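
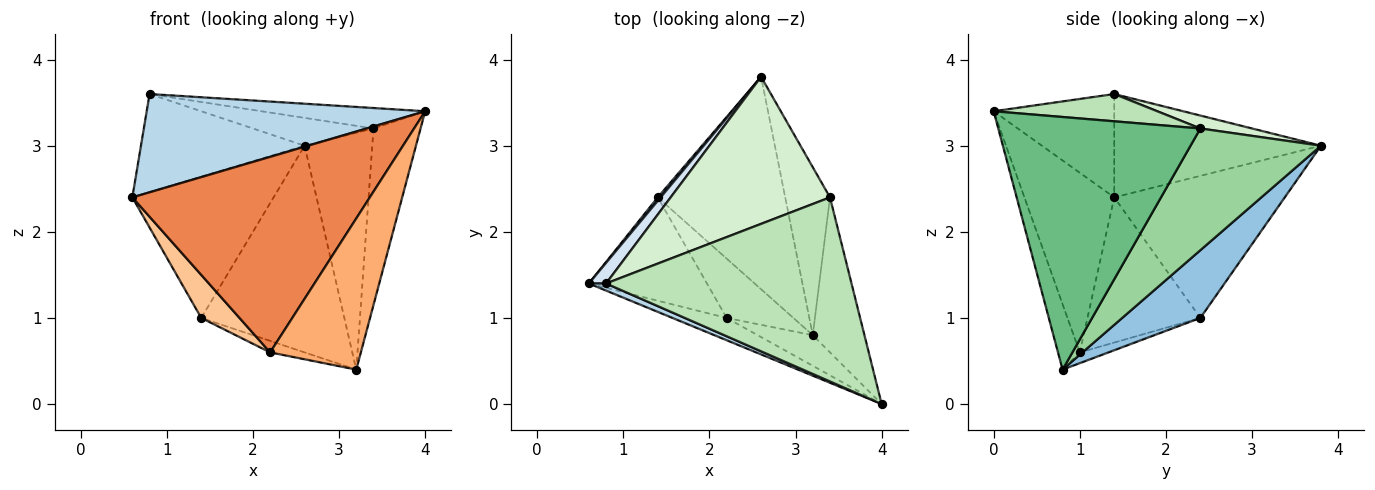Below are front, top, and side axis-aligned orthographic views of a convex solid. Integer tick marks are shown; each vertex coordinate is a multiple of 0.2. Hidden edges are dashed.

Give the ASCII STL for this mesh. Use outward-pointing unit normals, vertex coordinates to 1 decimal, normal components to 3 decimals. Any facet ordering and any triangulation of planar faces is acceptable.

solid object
 facet normal -0.770 0.638 0.016
  outer loop
   vertex 1.4 2.4 1.0
   vertex 0.6 1.4 2.4
   vertex 2.6 3.8 3.0
  endloop
 endfacet
 facet normal 0.356 0.652 -0.670
  outer loop
   vertex 1.4 2.4 1.0
   vertex 2.6 3.8 3.0
   vertex 3.2 0.8 0.4
  endloop
 endfacet
 facet normal -0.396 -0.916 0.066
  outer loop
   vertex 0.8 1.4 3.6
   vertex 0.6 1.4 2.4
   vertex 4.0 0.0 3.4
  endloop
 endfacet
 facet normal -0.777 0.615 0.130
  outer loop
   vertex 0.8 1.4 3.6
   vertex 2.6 3.8 3.0
   vertex 0.6 1.4 2.4
  endloop
 endfacet
 facet normal -0.352 -0.930 -0.106
  outer loop
   vertex 2.2 1.0 0.6
   vertex 4.0 0.0 3.4
   vertex 0.6 1.4 2.4
  endloop
 endfacet
 facet normal -0.229 -0.954 -0.193
  outer loop
   vertex 2.2 1.0 0.6
   vertex 3.2 0.8 0.4
   vertex 4.0 0.0 3.4
  endloop
 endfacet
 facet normal -0.750 -0.254 -0.610
  outer loop
   vertex 2.2 1.0 0.6
   vertex 0.6 1.4 2.4
   vertex 1.4 2.4 1.0
  endloop
 endfacet
 facet normal -0.156 0.188 -0.970
  outer loop
   vertex 2.2 1.0 0.6
   vertex 1.4 2.4 1.0
   vertex 3.2 0.8 0.4
  endloop
 endfacet
 facet normal 0.955 0.223 -0.195
  outer loop
   vertex 3.4 2.4 3.2
   vertex 4.0 0.0 3.4
   vertex 3.2 0.8 0.4
  endloop
 endfacet
 facet normal 0.844 0.438 -0.310
  outer loop
   vertex 3.4 2.4 3.2
   vertex 3.2 0.8 0.4
   vertex 2.6 3.8 3.0
  endloop
 endfacet
 facet normal 0.110 0.110 0.988
  outer loop
   vertex 3.4 2.4 3.2
   vertex 0.8 1.4 3.6
   vertex 4.0 0.0 3.4
  endloop
 endfacet
 facet normal 0.079 0.185 0.979
  outer loop
   vertex 3.4 2.4 3.2
   vertex 2.6 3.8 3.0
   vertex 0.8 1.4 3.6
  endloop
 endfacet
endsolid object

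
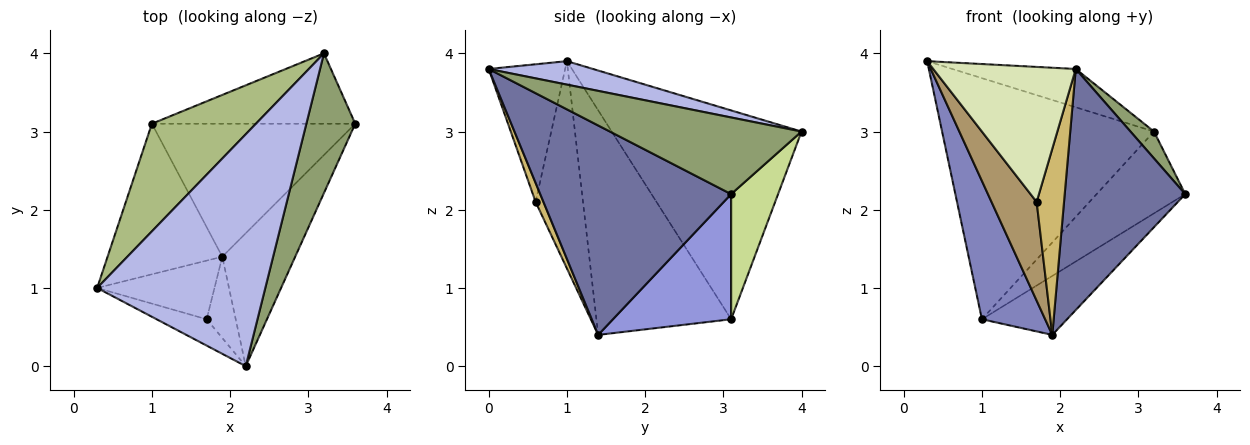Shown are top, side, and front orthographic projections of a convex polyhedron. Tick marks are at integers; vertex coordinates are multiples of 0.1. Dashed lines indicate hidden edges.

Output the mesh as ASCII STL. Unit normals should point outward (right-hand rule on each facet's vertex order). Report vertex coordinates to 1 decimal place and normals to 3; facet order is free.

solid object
 facet normal 0.811 -0.512 -0.282
  outer loop
   vertex 1.9 1.4 0.4
   vertex 3.6 3.1 2.2
   vertex 2.2 0.0 3.8
  endloop
 endfacet
 facet normal -0.822 -0.386 -0.420
  outer loop
   vertex 1.0 3.1 0.6
   vertex 1.9 1.4 0.4
   vertex 0.3 1.0 3.9
  endloop
 endfacet
 facet normal 0.490 0.353 -0.797
  outer loop
   vertex 1.0 3.1 0.6
   vertex 3.6 3.1 2.2
   vertex 1.9 1.4 0.4
  endloop
 endfacet
 facet normal 0.136 0.161 0.977
  outer loop
   vertex 3.2 4.0 3.0
   vertex 0.3 1.0 3.9
   vertex 2.2 0.0 3.8
  endloop
 endfacet
 facet normal 0.839 -0.103 0.535
  outer loop
   vertex 3.2 4.0 3.0
   vertex 2.2 0.0 3.8
   vertex 3.6 3.1 2.2
  endloop
 endfacet
 facet normal -0.633 0.707 0.315
  outer loop
   vertex 3.2 4.0 3.0
   vertex 1.0 3.1 0.6
   vertex 0.3 1.0 3.9
  endloop
 endfacet
 facet normal 0.372 0.704 -0.605
  outer loop
   vertex 3.2 4.0 3.0
   vertex 3.6 3.1 2.2
   vertex 1.0 3.1 0.6
  endloop
 endfacet
 facet normal -0.466 -0.868 -0.169
  outer loop
   vertex 1.7 0.6 2.1
   vertex 2.2 0.0 3.8
   vertex 0.3 1.0 3.9
  endloop
 endfacet
 facet normal -0.670 -0.638 -0.379
  outer loop
   vertex 1.7 0.6 2.1
   vertex 0.3 1.0 3.9
   vertex 1.9 1.4 0.4
  endloop
 endfacet
 facet normal 0.253 -0.886 -0.387
  outer loop
   vertex 1.7 0.6 2.1
   vertex 1.9 1.4 0.4
   vertex 2.2 0.0 3.8
  endloop
 endfacet
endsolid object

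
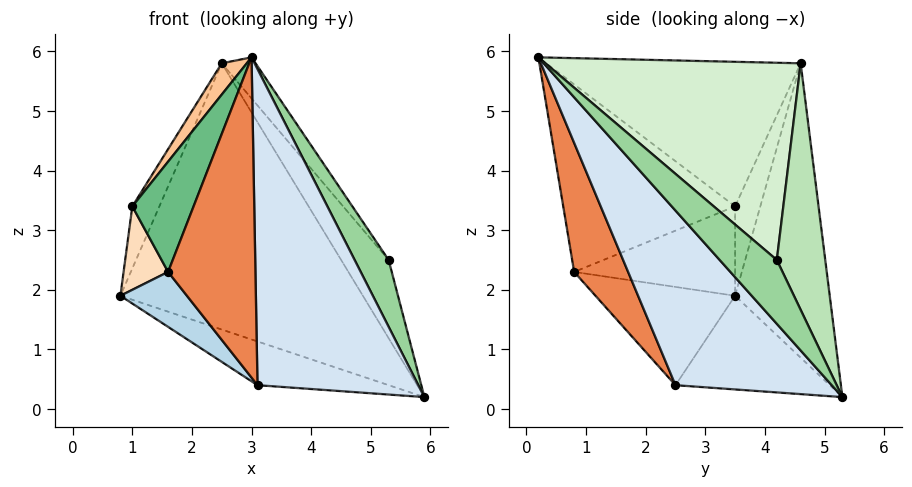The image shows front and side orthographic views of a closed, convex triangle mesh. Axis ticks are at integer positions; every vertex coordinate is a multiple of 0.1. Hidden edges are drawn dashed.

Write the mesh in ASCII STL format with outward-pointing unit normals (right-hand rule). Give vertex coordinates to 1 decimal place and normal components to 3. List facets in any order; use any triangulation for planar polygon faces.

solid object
 facet normal -0.362 0.927 -0.104
  outer loop
   vertex 2.5 4.6 5.8
   vertex 5.9 5.3 0.2
   vertex 0.8 3.5 1.9
  endloop
 endfacet
 facet normal -0.404 0.343 -0.848
  outer loop
   vertex 3.1 2.5 0.4
   vertex 0.8 3.5 1.9
   vertex 5.9 5.3 0.2
  endloop
 endfacet
 facet normal -0.608 -0.290 -0.739
  outer loop
   vertex 3.1 2.5 0.4
   vertex 1.6 0.8 2.3
   vertex 0.8 3.5 1.9
  endloop
 endfacet
 facet normal 0.670 -0.689 -0.276
  outer loop
   vertex 3.1 2.5 0.4
   vertex 5.9 5.3 0.2
   vertex 3.0 0.2 5.9
  endloop
 endfacet
 facet normal 0.497 -0.804 -0.327
  outer loop
   vertex 3.1 2.5 0.4
   vertex 3.0 0.2 5.9
   vertex 1.6 0.8 2.3
  endloop
 endfacet
 facet normal -0.679 0.728 0.091
  outer loop
   vertex 1.0 3.5 3.4
   vertex 2.5 4.6 5.8
   vertex 0.8 3.5 1.9
  endloop
 endfacet
 facet normal -0.828 -0.081 0.555
  outer loop
   vertex 1.0 3.5 3.4
   vertex 3.0 0.2 5.9
   vertex 2.5 4.6 5.8
  endloop
 endfacet
 facet normal -0.956 -0.264 0.127
  outer loop
   vertex 1.0 3.5 3.4
   vertex 0.8 3.5 1.9
   vertex 1.6 0.8 2.3
  endloop
 endfacet
 facet normal -0.900 -0.321 0.296
  outer loop
   vertex 1.0 3.5 3.4
   vertex 1.6 0.8 2.3
   vertex 3.0 0.2 5.9
  endloop
 endfacet
 facet normal 0.859 -0.511 -0.020
  outer loop
   vertex 5.3 4.2 2.5
   vertex 3.0 0.2 5.9
   vertex 5.9 5.3 0.2
  endloop
 endfacet
 facet normal 0.633 0.621 0.462
  outer loop
   vertex 5.3 4.2 2.5
   vertex 5.9 5.3 0.2
   vertex 2.5 4.6 5.8
  endloop
 endfacet
 facet normal 0.765 0.101 0.636
  outer loop
   vertex 5.3 4.2 2.5
   vertex 2.5 4.6 5.8
   vertex 3.0 0.2 5.9
  endloop
 endfacet
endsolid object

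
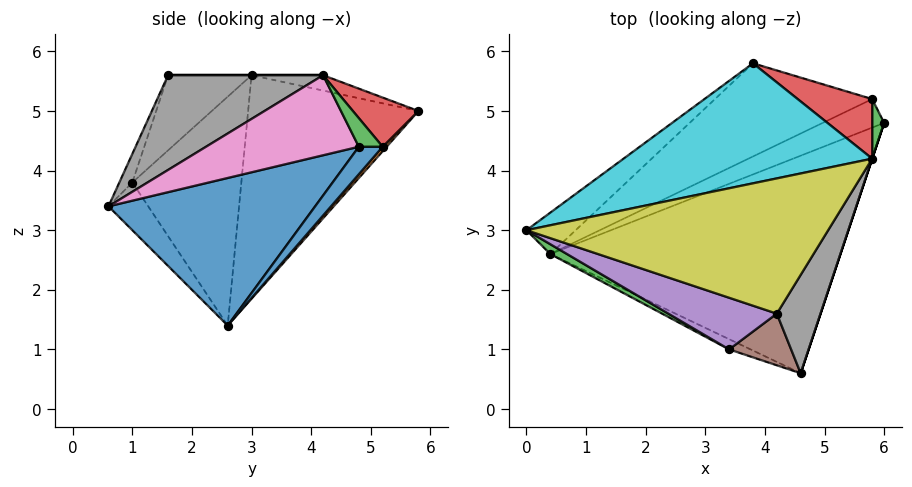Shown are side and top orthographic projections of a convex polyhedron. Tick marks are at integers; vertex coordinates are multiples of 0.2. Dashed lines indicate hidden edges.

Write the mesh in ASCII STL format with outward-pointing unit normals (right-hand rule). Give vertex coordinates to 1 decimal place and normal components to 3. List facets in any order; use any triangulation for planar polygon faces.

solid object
 facet normal 0.453 0.061 -0.890
  outer loop
   vertex 0.4 2.6 1.4
   vertex 6.0 4.8 4.4
   vertex 4.6 0.6 3.4
  endloop
 endfacet
 facet normal -0.601 0.788 -0.132
  outer loop
   vertex 3.8 5.8 5.0
   vertex 0.4 2.6 1.4
   vertex 0.0 3.0 5.6
  endloop
 endfacet
 facet normal -0.493 -0.870 0.036
  outer loop
   vertex 3.4 1.0 3.8
   vertex 0.0 3.0 5.6
   vertex 0.4 2.6 1.4
  endloop
 endfacet
 facet normal -0.360 -0.919 -0.162
  outer loop
   vertex 3.4 1.0 3.8
   vertex 0.4 2.6 1.4
   vertex 4.6 0.6 3.4
  endloop
 endfacet
 facet normal -0.288 -0.863 0.415
  outer loop
   vertex 3.4 1.0 3.8
   vertex 4.2 1.6 5.6
   vertex 0.0 3.0 5.6
  endloop
 endfacet
 facet normal -0.176 -0.908 0.381
  outer loop
   vertex 3.4 1.0 3.8
   vertex 4.6 0.6 3.4
   vertex 4.2 1.6 5.6
  endloop
 endfacet
 facet normal 0.949 -0.316 0.000
  outer loop
   vertex 5.8 4.2 5.6
   vertex 4.6 0.6 3.4
   vertex 6.0 4.8 4.4
  endloop
 endfacet
 facet normal 0.793 -0.488 0.366
  outer loop
   vertex 5.8 4.2 5.6
   vertex 4.2 1.6 5.6
   vertex 4.6 0.6 3.4
  endloop
 endfacet
 facet normal 0.000 0.000 1.000
  outer loop
   vertex 5.8 4.2 5.6
   vertex 0.0 3.0 5.6
   vertex 4.2 1.6 5.6
  endloop
 endfacet
 facet normal -0.059 0.285 0.957
  outer loop
   vertex 5.8 4.2 5.6
   vertex 3.8 5.8 5.0
   vertex 0.0 3.0 5.6
  endloop
 endfacet
 facet normal 0.400 0.200 -0.894
  outer loop
   vertex 5.8 5.2 4.4
   vertex 6.0 4.8 4.4
   vertex 0.4 2.6 1.4
  endloop
 endfacet
 facet normal 0.019 0.738 -0.674
  outer loop
   vertex 5.8 5.2 4.4
   vertex 0.4 2.6 1.4
   vertex 3.8 5.8 5.0
  endloop
 endfacet
 facet normal 0.838 0.419 0.349
  outer loop
   vertex 5.8 5.2 4.4
   vertex 5.8 4.2 5.6
   vertex 6.0 4.8 4.4
  endloop
 endfacet
 facet normal 0.389 0.708 0.590
  outer loop
   vertex 5.8 5.2 4.4
   vertex 3.8 5.8 5.0
   vertex 5.8 4.2 5.6
  endloop
 endfacet
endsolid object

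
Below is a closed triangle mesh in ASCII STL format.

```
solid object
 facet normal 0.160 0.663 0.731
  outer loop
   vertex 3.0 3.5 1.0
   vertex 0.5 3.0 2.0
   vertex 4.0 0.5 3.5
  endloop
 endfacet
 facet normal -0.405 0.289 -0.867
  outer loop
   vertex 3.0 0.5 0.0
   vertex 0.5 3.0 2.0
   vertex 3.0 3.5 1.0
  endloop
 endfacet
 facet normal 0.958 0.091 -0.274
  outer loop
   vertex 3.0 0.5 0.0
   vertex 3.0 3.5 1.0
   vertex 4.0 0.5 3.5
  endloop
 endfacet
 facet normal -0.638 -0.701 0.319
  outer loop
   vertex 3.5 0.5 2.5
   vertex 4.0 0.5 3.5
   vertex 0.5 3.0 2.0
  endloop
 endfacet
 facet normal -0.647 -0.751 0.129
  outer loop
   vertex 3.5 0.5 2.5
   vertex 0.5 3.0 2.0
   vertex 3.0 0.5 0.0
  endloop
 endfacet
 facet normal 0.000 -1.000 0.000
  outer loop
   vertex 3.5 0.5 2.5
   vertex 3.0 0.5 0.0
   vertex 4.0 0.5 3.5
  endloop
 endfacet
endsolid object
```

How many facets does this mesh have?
6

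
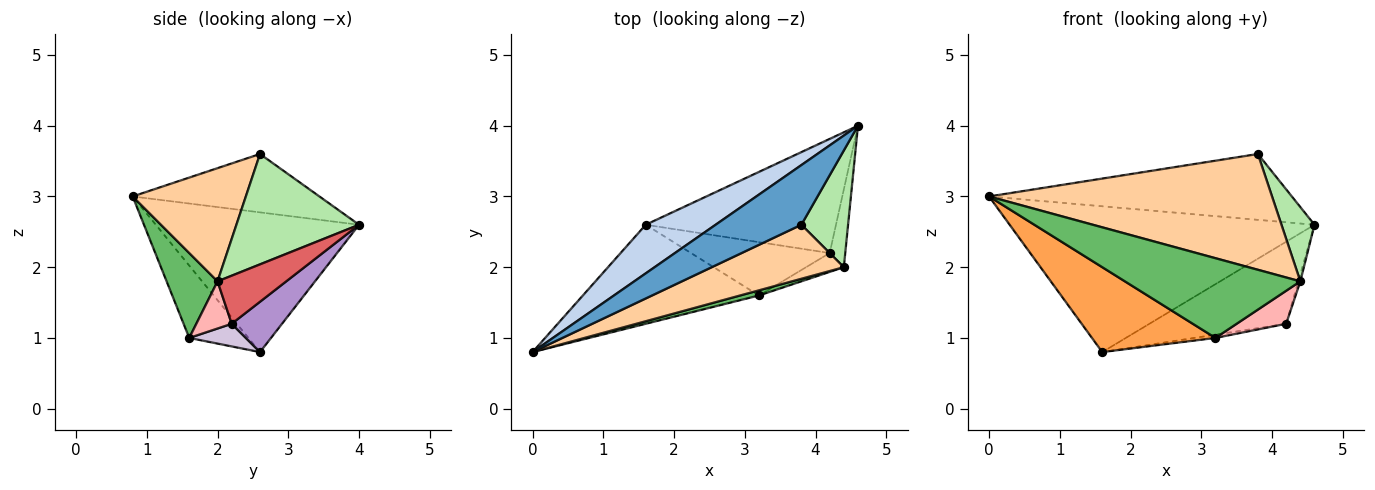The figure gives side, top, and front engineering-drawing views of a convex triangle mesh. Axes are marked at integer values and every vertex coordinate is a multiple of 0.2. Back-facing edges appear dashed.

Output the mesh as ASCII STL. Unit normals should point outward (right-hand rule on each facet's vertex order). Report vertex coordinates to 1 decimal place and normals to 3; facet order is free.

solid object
 facet normal -0.416 0.674 0.611
  outer loop
   vertex 3.8 2.6 3.6
   vertex 4.6 4.0 2.6
   vertex 0.0 0.8 3.0
  endloop
 endfacet
 facet normal -0.535 0.802 0.267
  outer loop
   vertex 1.6 2.6 0.8
   vertex 0.0 0.8 3.0
   vertex 4.6 4.0 2.6
  endloop
 endfacet
 facet normal -0.298 -0.621 -0.725
  outer loop
   vertex 3.2 1.6 1.0
   vertex 0.0 0.8 3.0
   vertex 1.6 2.6 0.8
  endloop
 endfacet
 facet normal 0.341 -0.852 0.398
  outer loop
   vertex 4.4 2.0 1.8
   vertex 3.8 2.6 3.6
   vertex 0.0 0.8 3.0
  endloop
 endfacet
 facet normal 0.278 -0.959 0.062
  outer loop
   vertex 4.4 2.0 1.8
   vertex 0.0 0.8 3.0
   vertex 3.2 1.6 1.0
  endloop
 endfacet
 facet normal 0.894 -0.241 0.378
  outer loop
   vertex 4.4 2.0 1.8
   vertex 4.6 4.0 2.6
   vertex 3.8 2.6 3.6
  endloop
 endfacet
 facet normal 0.951 0.028 -0.308
  outer loop
   vertex 4.2 2.2 1.2
   vertex 4.6 4.0 2.6
   vertex 4.4 2.0 1.8
  endloop
 endfacet
 facet normal 0.527 -0.738 -0.422
  outer loop
   vertex 4.2 2.2 1.2
   vertex 4.4 2.0 1.8
   vertex 3.2 1.6 1.0
  endloop
 endfacet
 facet normal 0.210 0.571 -0.794
  outer loop
   vertex 4.2 2.2 1.2
   vertex 1.6 2.6 0.8
   vertex 4.6 4.0 2.6
  endloop
 endfacet
 facet normal 0.161 0.060 -0.985
  outer loop
   vertex 4.2 2.2 1.2
   vertex 3.2 1.6 1.0
   vertex 1.6 2.6 0.8
  endloop
 endfacet
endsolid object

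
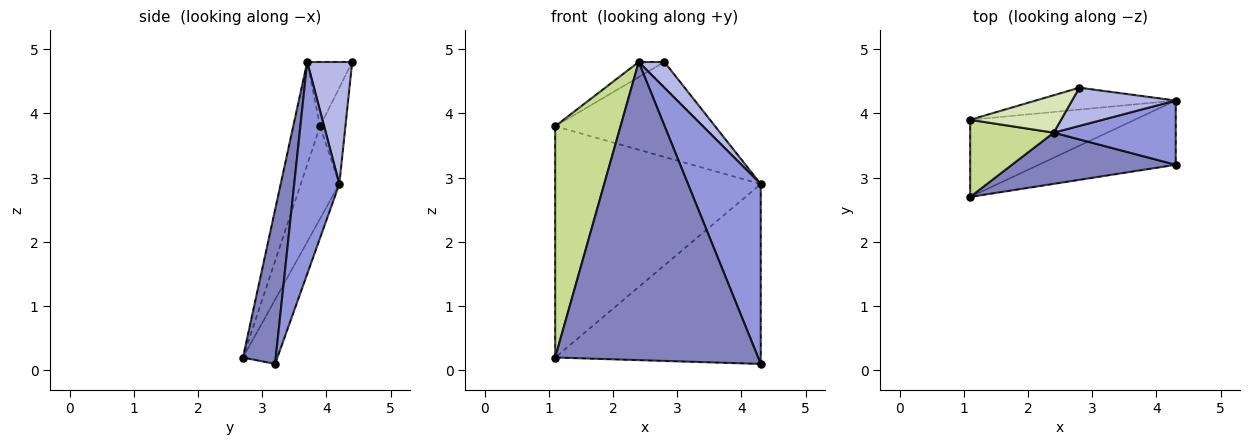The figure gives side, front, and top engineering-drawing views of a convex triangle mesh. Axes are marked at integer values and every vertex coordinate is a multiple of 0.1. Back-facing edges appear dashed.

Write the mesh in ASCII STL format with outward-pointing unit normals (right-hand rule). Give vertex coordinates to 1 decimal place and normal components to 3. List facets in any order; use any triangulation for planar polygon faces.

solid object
 facet normal -0.156 0.930 -0.332
  outer loop
   vertex 4.3 3.2 0.1
   vertex 1.1 2.7 0.2
   vertex 4.3 4.2 2.9
  endloop
 endfacet
 facet normal 0.157 -0.973 0.167
  outer loop
   vertex 2.4 3.7 4.8
   vertex 1.1 2.7 0.2
   vertex 4.3 3.2 0.1
  endloop
 endfacet
 facet normal 0.504 -0.813 0.290
  outer loop
   vertex 2.4 3.7 4.8
   vertex 4.3 3.2 0.1
   vertex 4.3 4.2 2.9
  endloop
 endfacet
 facet normal 0.699 -0.399 0.594
  outer loop
   vertex 2.4 3.7 4.8
   vertex 4.3 4.2 2.9
   vertex 2.8 4.4 4.8
  endloop
 endfacet
 facet normal -0.175 0.934 -0.311
  outer loop
   vertex 1.1 3.9 3.8
   vertex 4.3 4.2 2.9
   vertex 1.1 2.7 0.2
  endloop
 endfacet
 facet normal -0.153 0.963 -0.222
  outer loop
   vertex 1.1 3.9 3.8
   vertex 2.8 4.4 4.8
   vertex 4.3 4.2 2.9
  endloop
 endfacet
 facet normal -0.363 -0.884 0.295
  outer loop
   vertex 1.1 3.9 3.8
   vertex 1.1 2.7 0.2
   vertex 2.4 3.7 4.8
  endloop
 endfacet
 facet normal -0.548 0.313 0.775
  outer loop
   vertex 1.1 3.9 3.8
   vertex 2.4 3.7 4.8
   vertex 2.8 4.4 4.8
  endloop
 endfacet
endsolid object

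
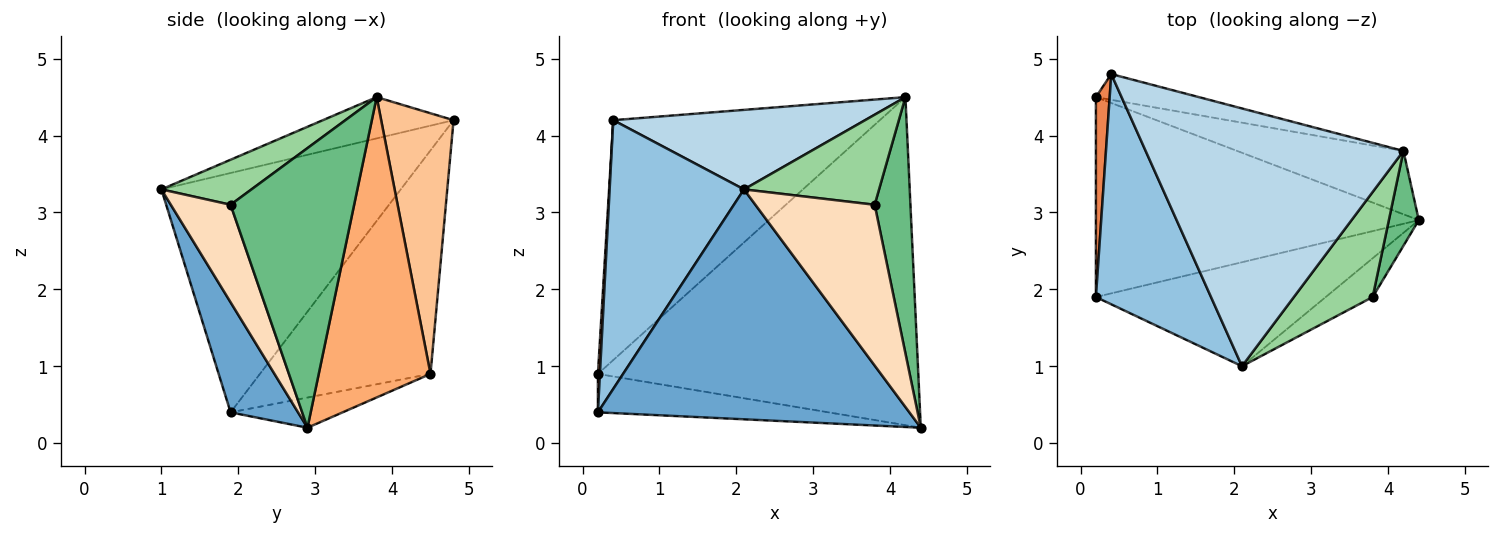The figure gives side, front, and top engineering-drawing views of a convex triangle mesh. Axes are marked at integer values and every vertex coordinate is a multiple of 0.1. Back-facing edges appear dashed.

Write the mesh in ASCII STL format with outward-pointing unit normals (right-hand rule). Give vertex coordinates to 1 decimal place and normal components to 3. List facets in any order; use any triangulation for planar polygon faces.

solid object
 facet normal 0.194 -0.894 -0.404
  outer loop
   vertex 2.1 1.0 3.3
   vertex 0.2 1.9 0.4
   vertex 4.4 2.9 0.2
  endloop
 endfacet
 facet normal -0.804 -0.451 0.387
  outer loop
   vertex 2.1 1.0 3.3
   vertex 0.4 4.8 4.2
   vertex 0.2 1.9 0.4
  endloop
 endfacet
 facet normal -0.151 -0.291 0.945
  outer loop
   vertex 4.2 3.8 4.5
   vertex 0.4 4.8 4.2
   vertex 2.1 1.0 3.3
  endloop
 endfacet
 facet normal -0.091 0.188 -0.978
  outer loop
   vertex 0.2 4.5 0.9
   vertex 4.4 2.9 0.2
   vertex 0.2 1.9 0.4
  endloop
 endfacet
 facet normal -0.998 -0.012 0.062
  outer loop
   vertex 0.2 4.5 0.9
   vertex 0.2 1.9 0.4
   vertex 0.4 4.8 4.2
  endloop
 endfacet
 facet normal 0.324 0.929 -0.179
  outer loop
   vertex 0.2 4.5 0.9
   vertex 4.2 3.8 4.5
   vertex 4.4 2.9 0.2
  endloop
 endfacet
 facet normal 0.261 0.960 -0.103
  outer loop
   vertex 0.2 4.5 0.9
   vertex 0.4 4.8 4.2
   vertex 4.2 3.8 4.5
  endloop
 endfacet
 facet normal 0.438 -0.874 -0.211
  outer loop
   vertex 3.8 1.9 3.1
   vertex 2.1 1.0 3.3
   vertex 4.4 2.9 0.2
  endloop
 endfacet
 facet normal 0.956 -0.277 0.102
  outer loop
   vertex 3.8 1.9 3.1
   vertex 4.4 2.9 0.2
   vertex 4.2 3.8 4.5
  endloop
 endfacet
 facet normal 0.398 -0.597 0.697
  outer loop
   vertex 3.8 1.9 3.1
   vertex 4.2 3.8 4.5
   vertex 2.1 1.0 3.3
  endloop
 endfacet
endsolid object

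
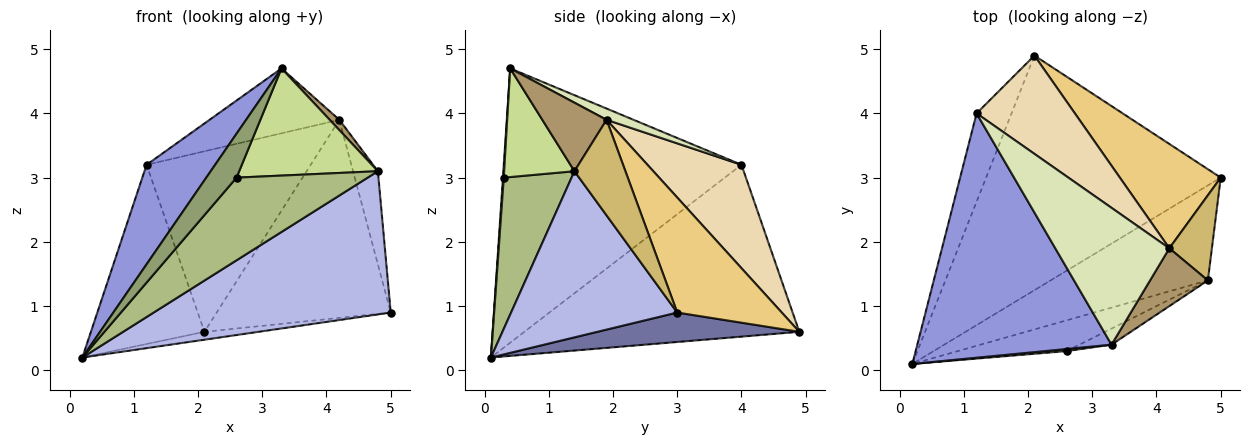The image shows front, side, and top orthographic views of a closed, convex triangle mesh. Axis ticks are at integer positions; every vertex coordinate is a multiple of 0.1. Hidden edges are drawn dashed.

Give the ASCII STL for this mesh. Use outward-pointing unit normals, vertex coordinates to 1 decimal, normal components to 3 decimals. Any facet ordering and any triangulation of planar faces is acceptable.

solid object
 facet normal 0.124 0.033 -0.992
  outer loop
   vertex 2.1 4.9 0.6
   vertex 5.0 3.0 0.9
   vertex 0.2 0.1 0.2
  endloop
 endfacet
 facet normal -0.908 0.375 -0.185
  outer loop
   vertex 1.2 4.0 3.2
   vertex 2.1 4.9 0.6
   vertex 0.2 0.1 0.2
  endloop
 endfacet
 facet normal -0.794 -0.229 0.563
  outer loop
   vertex 1.2 4.0 3.2
   vertex 0.2 0.1 0.2
   vertex 3.3 0.4 4.7
  endloop
 endfacet
 facet normal 0.504 -0.720 -0.477
  outer loop
   vertex 4.8 1.4 3.1
   vertex 0.2 0.1 0.2
   vertex 5.0 3.0 0.9
  endloop
 endfacet
 facet normal 0.028 -0.998 0.047
  outer loop
   vertex 2.6 0.3 3.0
   vertex 3.3 0.4 4.7
   vertex 0.2 0.1 0.2
  endloop
 endfacet
 facet normal 0.436 -0.844 -0.313
  outer loop
   vertex 2.6 0.3 3.0
   vertex 0.2 0.1 0.2
   vertex 4.8 1.4 3.1
  endloop
 endfacet
 facet normal 0.448 -0.884 -0.132
  outer loop
   vertex 2.6 0.3 3.0
   vertex 4.8 1.4 3.1
   vertex 3.3 0.4 4.7
  endloop
 endfacet
 facet normal 0.089 0.427 0.900
  outer loop
   vertex 4.2 1.9 3.9
   vertex 1.2 4.0 3.2
   vertex 3.3 0.4 4.7
  endloop
 endfacet
 facet normal 0.759 -0.114 0.641
  outer loop
   vertex 4.2 1.9 3.9
   vertex 3.3 0.4 4.7
   vertex 4.8 1.4 3.1
  endloop
 endfacet
 facet normal 0.835 0.407 0.372
  outer loop
   vertex 4.2 1.9 3.9
   vertex 4.8 1.4 3.1
   vertex 5.0 3.0 0.9
  endloop
 endfacet
 facet normal 0.469 0.781 0.412
  outer loop
   vertex 4.2 1.9 3.9
   vertex 5.0 3.0 0.9
   vertex 2.1 4.9 0.6
  endloop
 endfacet
 facet normal 0.449 0.785 0.427
  outer loop
   vertex 4.2 1.9 3.9
   vertex 2.1 4.9 0.6
   vertex 1.2 4.0 3.2
  endloop
 endfacet
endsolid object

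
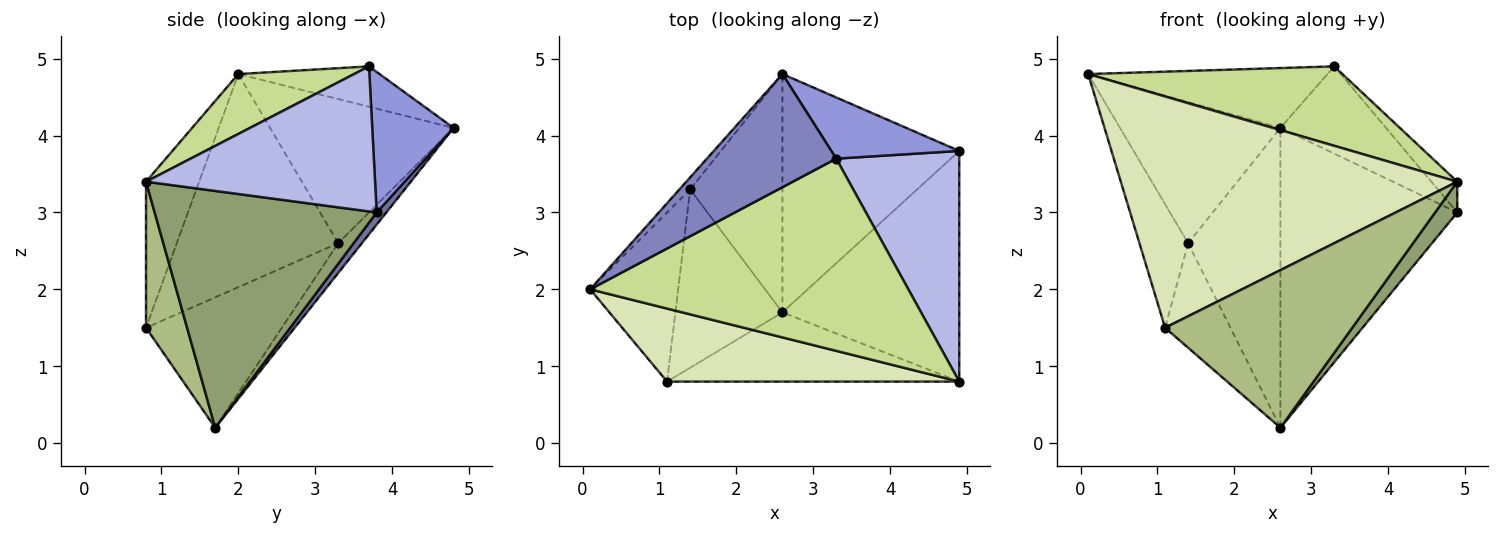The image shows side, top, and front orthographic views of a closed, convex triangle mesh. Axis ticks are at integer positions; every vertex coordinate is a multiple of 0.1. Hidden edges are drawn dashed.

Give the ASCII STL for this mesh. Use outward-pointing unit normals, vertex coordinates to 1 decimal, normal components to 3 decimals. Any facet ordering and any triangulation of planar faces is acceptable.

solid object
 facet normal 0.043 0.782 -0.622
  outer loop
   vertex 2.6 1.7 0.2
   vertex 2.6 4.8 4.1
   vertex 4.9 3.8 3.0
  endloop
 endfacet
 facet normal -0.266 0.451 0.852
  outer loop
   vertex 3.3 3.7 4.9
   vertex 2.6 4.8 4.1
   vertex 0.1 2.0 4.8
  endloop
 endfacet
 facet normal 0.533 0.693 0.486
  outer loop
   vertex 3.3 3.7 4.9
   vertex 4.9 3.8 3.0
   vertex 2.6 4.8 4.1
  endloop
 endfacet
 facet normal 0.760 0.086 0.644
  outer loop
   vertex 4.9 0.8 3.4
   vertex 4.9 3.8 3.0
   vertex 3.3 3.7 4.9
  endloop
 endfacet
 facet normal 0.799 -0.080 -0.596
  outer loop
   vertex 4.9 0.8 3.4
   vertex 2.6 1.7 0.2
   vertex 4.9 3.8 3.0
  endloop
 endfacet
 facet normal 0.197 -0.898 -0.394
  outer loop
   vertex 4.9 0.8 3.4
   vertex 1.1 0.8 1.5
   vertex 2.6 1.7 0.2
  endloop
 endfacet
 facet normal 0.171 -0.376 0.910
  outer loop
   vertex 4.9 0.8 3.4
   vertex 3.3 3.7 4.9
   vertex 0.1 2.0 4.8
  endloop
 endfacet
 facet normal -0.149 -0.943 0.298
  outer loop
   vertex 4.9 0.8 3.4
   vertex 0.1 2.0 4.8
   vertex 1.1 0.8 1.5
  endloop
 endfacet
 facet normal -0.197 0.768 -0.610
  outer loop
   vertex 1.4 3.3 2.6
   vertex 2.6 4.8 4.1
   vertex 2.6 1.7 0.2
  endloop
 endfacet
 facet normal -0.724 0.349 -0.595
  outer loop
   vertex 1.4 3.3 2.6
   vertex 2.6 1.7 0.2
   vertex 1.1 0.8 1.5
  endloop
 endfacet
 facet normal -0.752 0.657 -0.056
  outer loop
   vertex 1.4 3.3 2.6
   vertex 0.1 2.0 4.8
   vertex 2.6 4.8 4.1
  endloop
 endfacet
 facet normal -0.890 0.269 -0.367
  outer loop
   vertex 1.4 3.3 2.6
   vertex 1.1 0.8 1.5
   vertex 0.1 2.0 4.8
  endloop
 endfacet
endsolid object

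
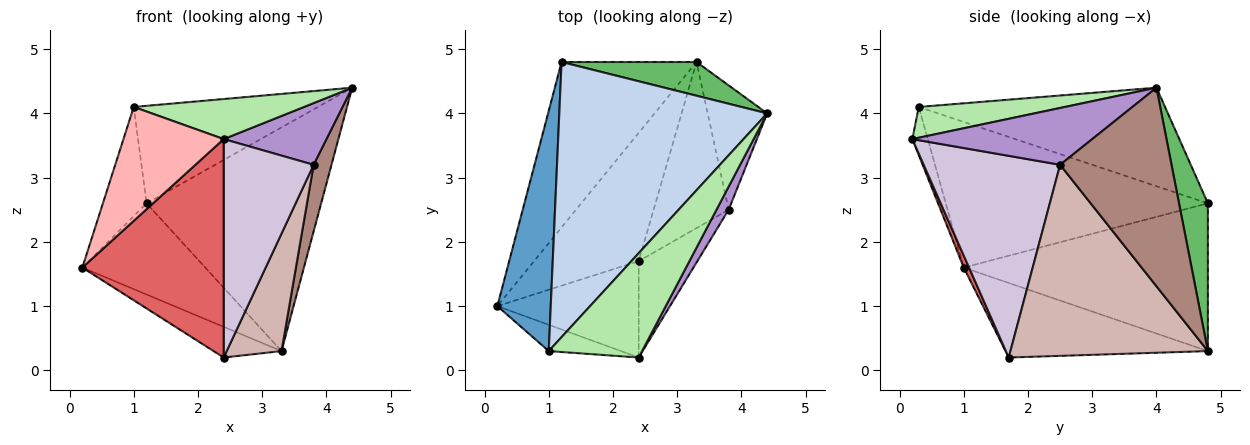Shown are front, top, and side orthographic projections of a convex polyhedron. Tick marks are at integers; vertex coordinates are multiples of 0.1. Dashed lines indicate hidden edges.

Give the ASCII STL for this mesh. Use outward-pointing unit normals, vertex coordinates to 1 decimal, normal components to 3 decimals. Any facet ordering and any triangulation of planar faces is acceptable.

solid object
 facet normal -0.928 0.155 0.340
  outer loop
   vertex 1.0 0.3 4.1
   vertex 1.2 4.8 2.6
   vertex 0.2 1.0 1.6
  endloop
 endfacet
 facet normal -0.408 0.305 0.861
  outer loop
   vertex 1.0 0.3 4.1
   vertex 4.4 4.0 4.4
   vertex 1.2 4.8 2.6
  endloop
 endfacet
 facet normal -0.692 0.348 -0.632
  outer loop
   vertex 3.3 4.8 0.3
   vertex 0.2 1.0 1.6
   vertex 1.2 4.8 2.6
  endloop
 endfacet
 facet normal -0.570 0.191 -0.799
  outer loop
   vertex 3.3 4.8 0.3
   vertex 2.4 1.7 0.2
   vertex 0.2 1.0 1.6
  endloop
 endfacet
 facet normal 0.161 0.976 0.147
  outer loop
   vertex 3.3 4.8 0.3
   vertex 1.2 4.8 2.6
   vertex 4.4 4.0 4.4
  endloop
 endfacet
 facet normal 0.294 -0.343 0.892
  outer loop
   vertex 2.4 0.2 3.6
   vertex 4.4 4.0 4.4
   vertex 1.0 0.3 4.1
  endloop
 endfacet
 facet normal 0.034 -0.914 -0.403
  outer loop
   vertex 2.4 0.2 3.6
   vertex 0.2 1.0 1.6
   vertex 2.4 1.7 0.2
  endloop
 endfacet
 facet normal -0.148 -0.964 -0.222
  outer loop
   vertex 2.4 0.2 3.6
   vertex 1.0 0.3 4.1
   vertex 0.2 1.0 1.6
  endloop
 endfacet
 facet normal 0.854 -0.488 0.183
  outer loop
   vertex 3.8 2.5 3.2
   vertex 4.4 4.0 4.4
   vertex 2.4 0.2 3.6
  endloop
 endfacet
 facet normal 0.811 -0.535 -0.236
  outer loop
   vertex 3.8 2.5 3.2
   vertex 2.4 0.2 3.6
   vertex 2.4 1.7 0.2
  endloop
 endfacet
 facet normal 0.947 -0.152 -0.284
  outer loop
   vertex 3.8 2.5 3.2
   vertex 3.3 4.8 0.3
   vertex 4.4 4.0 4.4
  endloop
 endfacet
 facet normal 0.901 -0.250 -0.354
  outer loop
   vertex 3.8 2.5 3.2
   vertex 2.4 1.7 0.2
   vertex 3.3 4.8 0.3
  endloop
 endfacet
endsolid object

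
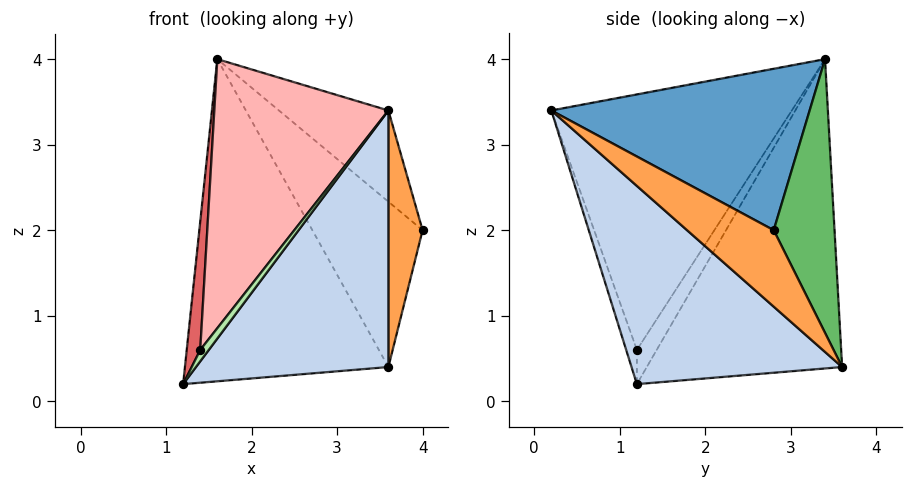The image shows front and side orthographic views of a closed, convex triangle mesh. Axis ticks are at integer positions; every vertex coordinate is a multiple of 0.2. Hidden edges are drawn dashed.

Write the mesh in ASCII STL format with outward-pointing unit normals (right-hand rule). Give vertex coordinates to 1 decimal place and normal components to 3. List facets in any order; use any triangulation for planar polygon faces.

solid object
 facet normal 0.655 0.278 0.703
  outer loop
   vertex 1.6 3.4 4.0
   vertex 3.6 0.2 3.4
   vertex 4.0 2.8 2.0
  endloop
 endfacet
 facet normal 0.586 -0.536 -0.607
  outer loop
   vertex 3.6 3.6 0.4
   vertex 3.6 0.2 3.4
   vertex 1.2 1.2 0.2
  endloop
 endfacet
 facet normal 0.859 -0.339 -0.384
  outer loop
   vertex 3.6 3.6 0.4
   vertex 4.0 2.8 2.0
   vertex 3.6 0.2 3.4
  endloop
 endfacet
 facet normal -0.655 0.682 -0.326
  outer loop
   vertex 3.6 3.6 0.4
   vertex 1.2 1.2 0.2
   vertex 1.6 3.4 4.0
  endloop
 endfacet
 facet normal 0.460 0.835 0.302
  outer loop
   vertex 3.6 3.6 0.4
   vertex 1.6 3.4 4.0
   vertex 4.0 2.8 2.0
  endloop
 endfacet
 facet normal -0.727 -0.582 0.364
  outer loop
   vertex 1.4 1.2 0.6
   vertex 1.2 1.2 0.2
   vertex 3.6 0.2 3.4
  endloop
 endfacet
 facet normal -0.764 -0.521 0.382
  outer loop
   vertex 1.4 1.2 0.6
   vertex 1.6 3.4 4.0
   vertex 1.2 1.2 0.2
  endloop
 endfacet
 facet normal -0.745 -0.539 0.393
  outer loop
   vertex 1.4 1.2 0.6
   vertex 3.6 0.2 3.4
   vertex 1.6 3.4 4.0
  endloop
 endfacet
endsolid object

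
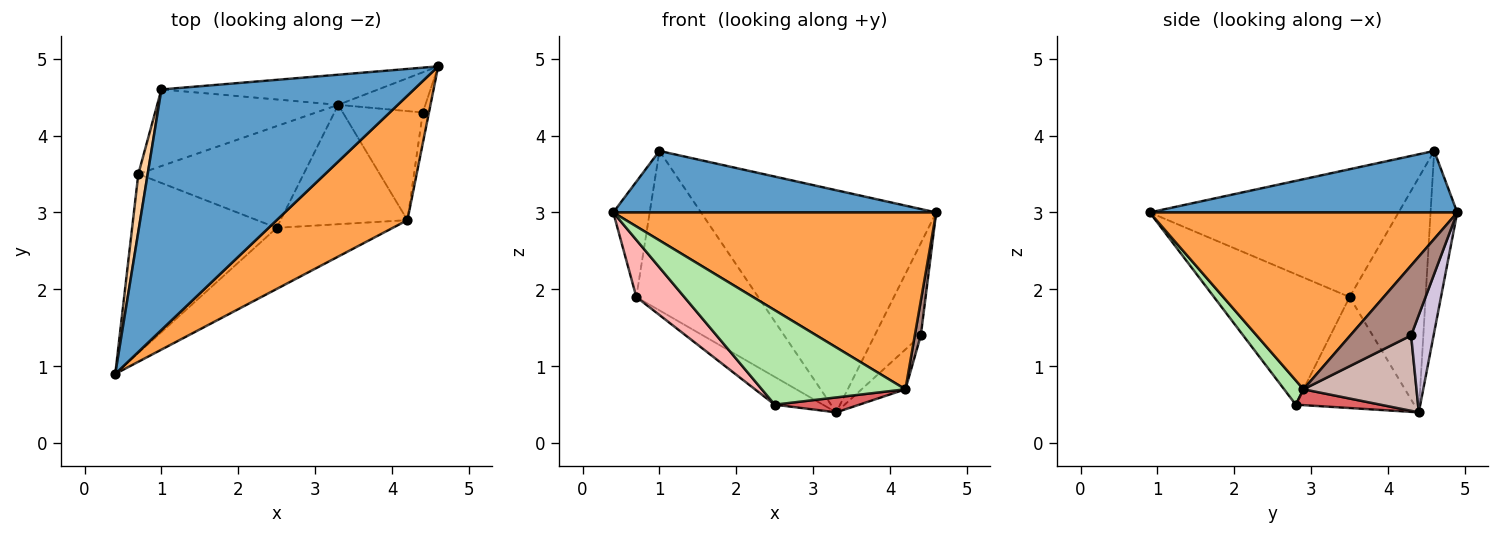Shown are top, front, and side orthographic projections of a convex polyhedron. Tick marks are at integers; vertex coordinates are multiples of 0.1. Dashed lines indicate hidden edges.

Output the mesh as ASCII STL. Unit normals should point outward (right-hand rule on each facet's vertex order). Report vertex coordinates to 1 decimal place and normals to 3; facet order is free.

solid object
 facet normal 0.230 -0.241 0.943
  outer loop
   vertex 1.0 4.6 3.8
   vertex 0.4 0.9 3.0
   vertex 4.6 4.9 3.0
  endloop
 endfacet
 facet normal -0.112 0.985 -0.134
  outer loop
   vertex 3.3 4.4 0.4
   vertex 1.0 4.6 3.8
   vertex 4.6 4.9 3.0
  endloop
 endfacet
 facet normal 0.614 -0.645 0.454
  outer loop
   vertex 4.2 2.9 0.7
   vertex 4.6 4.9 3.0
   vertex 0.4 0.9 3.0
  endloop
 endfacet
 facet normal -0.987 0.144 0.072
  outer loop
   vertex 0.7 3.5 1.9
   vertex 0.4 0.9 3.0
   vertex 1.0 4.6 3.8
  endloop
 endfacet
 facet normal -0.490 0.786 -0.378
  outer loop
   vertex 0.7 3.5 1.9
   vertex 1.0 4.6 3.8
   vertex 3.3 4.4 0.4
  endloop
 endfacet
 facet normal 0.113 -0.834 -0.540
  outer loop
   vertex 2.5 2.8 0.5
   vertex 4.2 2.9 0.7
   vertex 0.4 0.9 3.0
  endloop
 endfacet
 facet normal 0.123 -0.123 -0.985
  outer loop
   vertex 2.5 2.8 0.5
   vertex 3.3 4.4 0.4
   vertex 4.2 2.9 0.7
  endloop
 endfacet
 facet normal -0.652 -0.231 -0.723
  outer loop
   vertex 2.5 2.8 0.5
   vertex 0.4 0.9 3.0
   vertex 0.7 3.5 1.9
  endloop
 endfacet
 facet normal -0.544 0.221 -0.810
  outer loop
   vertex 2.5 2.8 0.5
   vertex 0.7 3.5 1.9
   vertex 3.3 4.4 0.4
  endloop
 endfacet
 facet normal 0.408 0.837 -0.365
  outer loop
   vertex 4.4 4.3 1.4
   vertex 3.3 4.4 0.4
   vertex 4.6 4.9 3.0
  endloop
 endfacet
 facet normal 0.991 -0.098 -0.087
  outer loop
   vertex 4.4 4.3 1.4
   vertex 4.6 4.9 3.0
   vertex 4.2 2.9 0.7
  endloop
 endfacet
 facet normal 0.663 0.257 -0.703
  outer loop
   vertex 4.4 4.3 1.4
   vertex 4.2 2.9 0.7
   vertex 3.3 4.4 0.4
  endloop
 endfacet
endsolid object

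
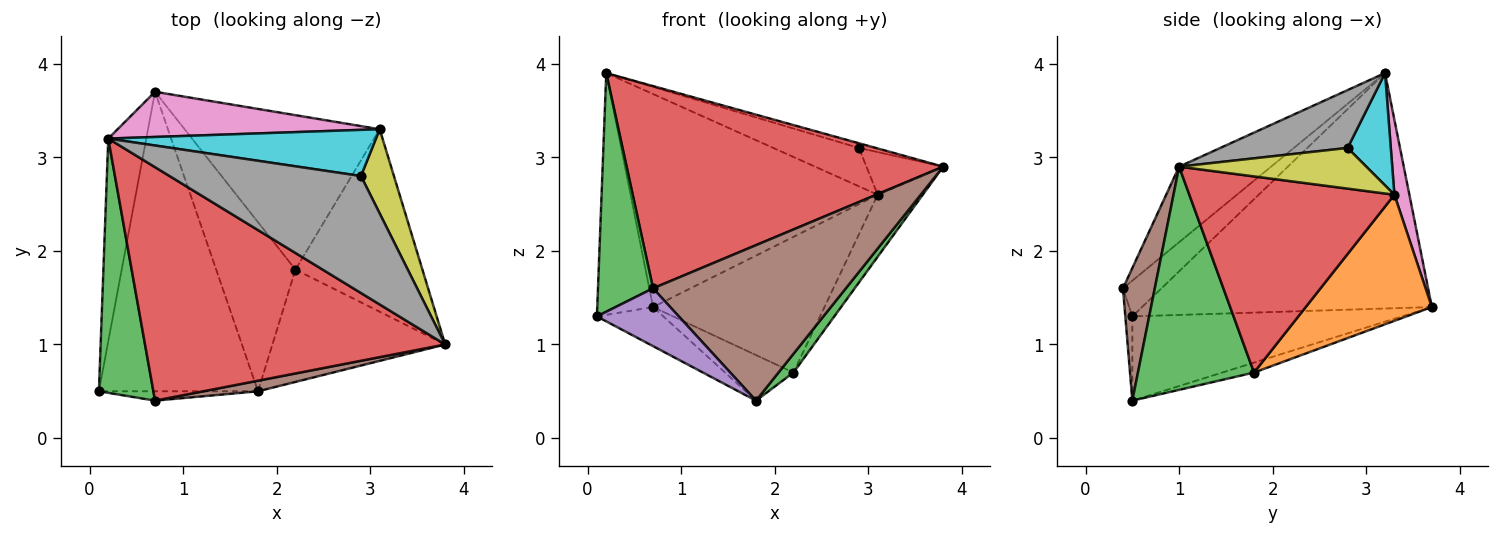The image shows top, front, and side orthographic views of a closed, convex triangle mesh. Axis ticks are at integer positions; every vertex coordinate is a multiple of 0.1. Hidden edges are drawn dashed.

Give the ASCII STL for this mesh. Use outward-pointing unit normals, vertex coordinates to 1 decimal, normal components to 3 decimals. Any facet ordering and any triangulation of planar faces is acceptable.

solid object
 facet normal -0.970 0.187 -0.157
  outer loop
   vertex 0.2 3.2 3.9
   vertex 0.7 3.7 1.4
   vertex 0.1 0.5 1.3
  endloop
 endfacet
 facet normal -0.465 0.115 -0.878
  outer loop
   vertex 1.8 0.5 0.4
   vertex 0.1 0.5 1.3
   vertex 0.7 3.7 1.4
  endloop
 endfacet
 facet normal -0.432 -0.617 0.658
  outer loop
   vertex 0.7 0.4 1.6
   vertex 0.2 3.2 3.9
   vertex 0.1 0.5 1.3
  endloop
 endfacet
 facet normal -0.187 -0.643 0.742
  outer loop
   vertex 0.7 0.4 1.6
   vertex 3.8 1.0 2.9
   vertex 0.2 3.2 3.9
  endloop
 endfacet
 facet normal -0.084 -0.984 -0.159
  outer loop
   vertex 0.7 0.4 1.6
   vertex 0.1 0.5 1.3
   vertex 1.8 0.5 0.4
  endloop
 endfacet
 facet normal 0.162 -0.984 0.067
  outer loop
   vertex 0.7 0.4 1.6
   vertex 1.8 0.5 0.4
   vertex 3.8 1.0 2.9
  endloop
 endfacet
 facet normal 0.059 0.977 0.207
  outer loop
   vertex 3.1 3.3 2.6
   vertex 0.7 3.7 1.4
   vertex 0.2 3.2 3.9
  endloop
 endfacet
 facet normal 0.289 0.038 0.957
  outer loop
   vertex 2.9 2.8 3.1
   vertex 0.2 3.2 3.9
   vertex 3.8 1.0 2.9
  endloop
 endfacet
 facet normal 0.740 0.304 0.600
  outer loop
   vertex 2.9 2.8 3.1
   vertex 3.8 1.0 2.9
   vertex 3.1 3.3 2.6
  endloop
 endfacet
 facet normal 0.307 0.609 0.732
  outer loop
   vertex 2.9 2.8 3.1
   vertex 3.1 3.3 2.6
   vertex 0.2 3.2 3.9
  endloop
 endfacet
 facet normal -0.120 0.258 -0.959
  outer loop
   vertex 2.2 1.8 0.7
   vertex 1.8 0.5 0.4
   vertex 0.7 3.7 1.4
  endloop
 endfacet
 facet normal 0.437 0.594 -0.676
  outer loop
   vertex 2.2 1.8 0.7
   vertex 0.7 3.7 1.4
   vertex 3.1 3.3 2.6
  endloop
 endfacet
 facet normal 0.787 -0.102 -0.609
  outer loop
   vertex 2.2 1.8 0.7
   vertex 3.8 1.0 2.9
   vertex 1.8 0.5 0.4
  endloop
 endfacet
 facet normal 0.826 0.182 -0.534
  outer loop
   vertex 2.2 1.8 0.7
   vertex 3.1 3.3 2.6
   vertex 3.8 1.0 2.9
  endloop
 endfacet
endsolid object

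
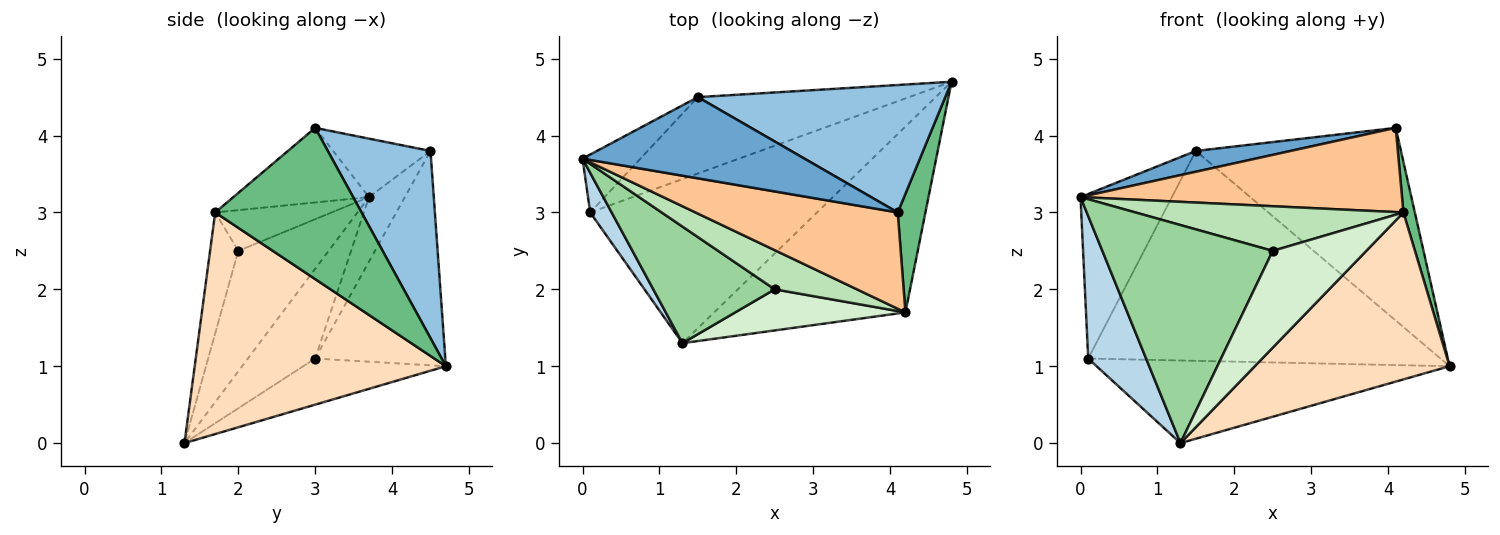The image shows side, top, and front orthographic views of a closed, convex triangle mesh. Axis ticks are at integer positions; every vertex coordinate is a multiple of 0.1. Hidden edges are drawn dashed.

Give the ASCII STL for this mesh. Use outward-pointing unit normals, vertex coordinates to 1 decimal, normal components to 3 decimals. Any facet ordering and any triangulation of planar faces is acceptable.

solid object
 facet normal -0.247 -0.241 0.939
  outer loop
   vertex 1.5 4.5 3.8
   vertex 0.0 3.7 3.2
   vertex 4.1 3.0 4.1
  endloop
 endfacet
 facet normal 0.385 0.770 0.509
  outer loop
   vertex 1.5 4.5 3.8
   vertex 4.1 3.0 4.1
   vertex 4.8 4.7 1.0
  endloop
 endfacet
 facet normal -0.746 -0.642 0.178
  outer loop
   vertex 0.1 3.0 1.1
   vertex 1.3 1.3 0.0
   vertex 0.0 3.7 3.2
  endloop
 endfacet
 facet normal -0.179 0.442 -0.879
  outer loop
   vertex 0.1 3.0 1.1
   vertex 4.8 4.7 1.0
   vertex 1.3 1.3 0.0
  endloop
 endfacet
 facet normal -0.347 0.885 -0.311
  outer loop
   vertex 0.1 3.0 1.1
   vertex 0.0 3.7 3.2
   vertex 1.5 4.5 3.8
  endloop
 endfacet
 facet normal -0.328 0.888 -0.323
  outer loop
   vertex 0.1 3.0 1.1
   vertex 1.5 4.5 3.8
   vertex 4.8 4.7 1.0
  endloop
 endfacet
 facet normal -0.268 -0.634 0.725
  outer loop
   vertex 4.2 1.7 3.0
   vertex 4.1 3.0 4.1
   vertex 0.0 3.7 3.2
  endloop
 endfacet
 facet normal 0.653 -0.506 -0.564
  outer loop
   vertex 4.2 1.7 3.0
   vertex 1.3 1.3 0.0
   vertex 4.8 4.7 1.0
  endloop
 endfacet
 facet normal 0.981 -0.076 0.180
  outer loop
   vertex 4.2 1.7 3.0
   vertex 4.8 4.7 1.0
   vertex 4.1 3.0 4.1
  endloop
 endfacet
 facet normal -0.424 -0.799 0.427
  outer loop
   vertex 2.5 2.0 2.5
   vertex 0.0 3.7 3.2
   vertex 1.3 1.3 0.0
  endloop
 endfacet
 facet normal -0.310 -0.715 0.627
  outer loop
   vertex 2.5 2.0 2.5
   vertex 4.2 1.7 3.0
   vertex 0.0 3.7 3.2
  endloop
 endfacet
 facet normal -0.267 -0.887 0.377
  outer loop
   vertex 2.5 2.0 2.5
   vertex 1.3 1.3 0.0
   vertex 4.2 1.7 3.0
  endloop
 endfacet
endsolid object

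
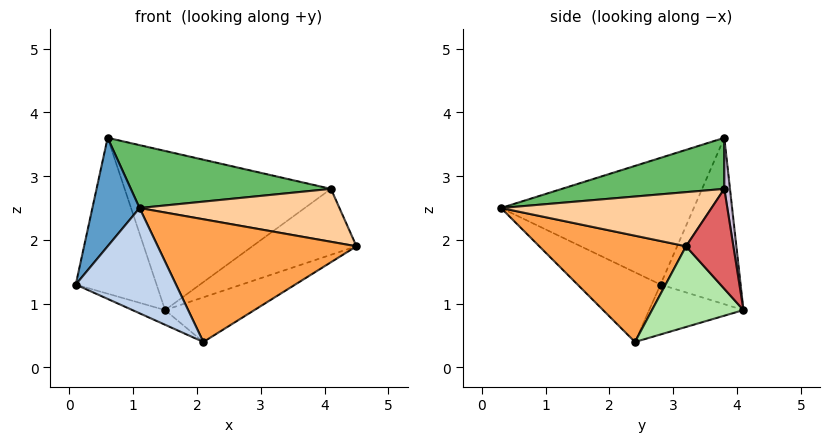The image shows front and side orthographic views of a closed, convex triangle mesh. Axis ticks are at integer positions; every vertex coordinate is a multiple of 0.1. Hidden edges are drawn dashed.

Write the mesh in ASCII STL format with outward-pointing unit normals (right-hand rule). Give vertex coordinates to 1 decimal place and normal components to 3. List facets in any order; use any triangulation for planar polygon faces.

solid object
 facet normal -0.927 -0.227 0.300
  outer loop
   vertex 0.6 3.8 3.6
   vertex 0.1 2.8 1.3
   vertex 1.1 0.3 2.5
  endloop
 endfacet
 facet normal -0.434 -0.525 -0.732
  outer loop
   vertex 2.1 2.4 0.4
   vertex 1.1 0.3 2.5
   vertex 0.1 2.8 1.3
  endloop
 endfacet
 facet normal 0.527 -0.713 -0.462
  outer loop
   vertex 2.1 2.4 0.4
   vertex 4.5 3.2 1.9
   vertex 1.1 0.3 2.5
  endloop
 endfacet
 facet normal 0.571 -0.543 0.616
  outer loop
   vertex 4.1 3.8 2.8
   vertex 1.1 0.3 2.5
   vertex 4.5 3.2 1.9
  endloop
 endfacet
 facet normal 0.215 -0.265 0.940
  outer loop
   vertex 4.1 3.8 2.8
   vertex 0.6 3.8 3.6
   vertex 1.1 0.3 2.5
  endloop
 endfacet
 facet normal 0.394 0.385 -0.835
  outer loop
   vertex 1.5 4.1 0.9
   vertex 4.5 3.2 1.9
   vertex 2.1 2.4 0.4
  endloop
 endfacet
 facet normal 0.381 0.838 -0.389
  outer loop
   vertex 1.5 4.1 0.9
   vertex 4.1 3.8 2.8
   vertex 4.5 3.2 1.9
  endloop
 endfacet
 facet normal -0.384 0.133 -0.914
  outer loop
   vertex 1.5 4.1 0.9
   vertex 2.1 2.4 0.4
   vertex 0.1 2.8 1.3
  endloop
 endfacet
 facet normal -0.696 0.702 -0.154
  outer loop
   vertex 1.5 4.1 0.9
   vertex 0.1 2.8 1.3
   vertex 0.6 3.8 3.6
  endloop
 endfacet
 facet normal 0.027 0.992 0.119
  outer loop
   vertex 1.5 4.1 0.9
   vertex 0.6 3.8 3.6
   vertex 4.1 3.8 2.8
  endloop
 endfacet
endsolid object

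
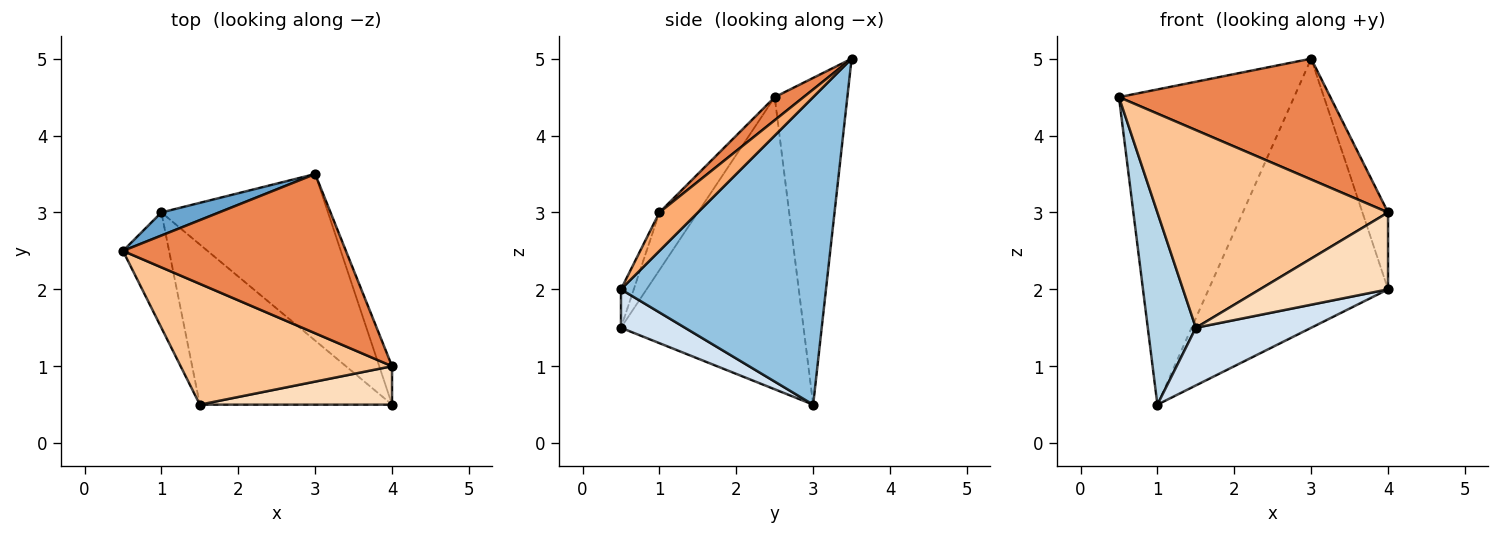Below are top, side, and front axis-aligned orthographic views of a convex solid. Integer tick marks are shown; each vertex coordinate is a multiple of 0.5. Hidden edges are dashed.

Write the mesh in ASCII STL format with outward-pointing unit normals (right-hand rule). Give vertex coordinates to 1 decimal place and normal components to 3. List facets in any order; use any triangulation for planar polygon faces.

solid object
 facet normal -0.382 0.922 0.067
  outer loop
   vertex 1.0 3.0 0.5
   vertex 0.5 2.5 4.5
   vertex 3.0 3.5 5.0
  endloop
 endfacet
 facet normal 0.697 0.610 -0.377
  outer loop
   vertex 1.0 3.0 0.5
   vertex 3.0 3.5 5.0
   vertex 4.0 0.5 2.0
  endloop
 endfacet
 facet normal -0.956 -0.252 -0.151
  outer loop
   vertex 1.5 0.5 1.5
   vertex 0.5 2.5 4.5
   vertex 1.0 3.0 0.5
  endloop
 endfacet
 facet normal 0.185 -0.333 -0.925
  outer loop
   vertex 1.5 0.5 1.5
   vertex 1.0 3.0 0.5
   vertex 4.0 0.5 2.0
  endloop
 endfacet
 facet normal 0.082 -0.602 0.794
  outer loop
   vertex 4.0 1.0 3.0
   vertex 3.0 3.5 5.0
   vertex 0.5 2.5 4.5
  endloop
 endfacet
 facet normal 0.802 0.535 -0.267
  outer loop
   vertex 4.0 1.0 3.0
   vertex 4.0 0.5 2.0
   vertex 3.0 3.5 5.0
  endloop
 endfacet
 facet normal -0.141 -0.845 0.516
  outer loop
   vertex 4.0 1.0 3.0
   vertex 0.5 2.5 4.5
   vertex 1.5 0.5 1.5
  endloop
 endfacet
 facet normal -0.089 -0.891 0.445
  outer loop
   vertex 4.0 1.0 3.0
   vertex 1.5 0.5 1.5
   vertex 4.0 0.5 2.0
  endloop
 endfacet
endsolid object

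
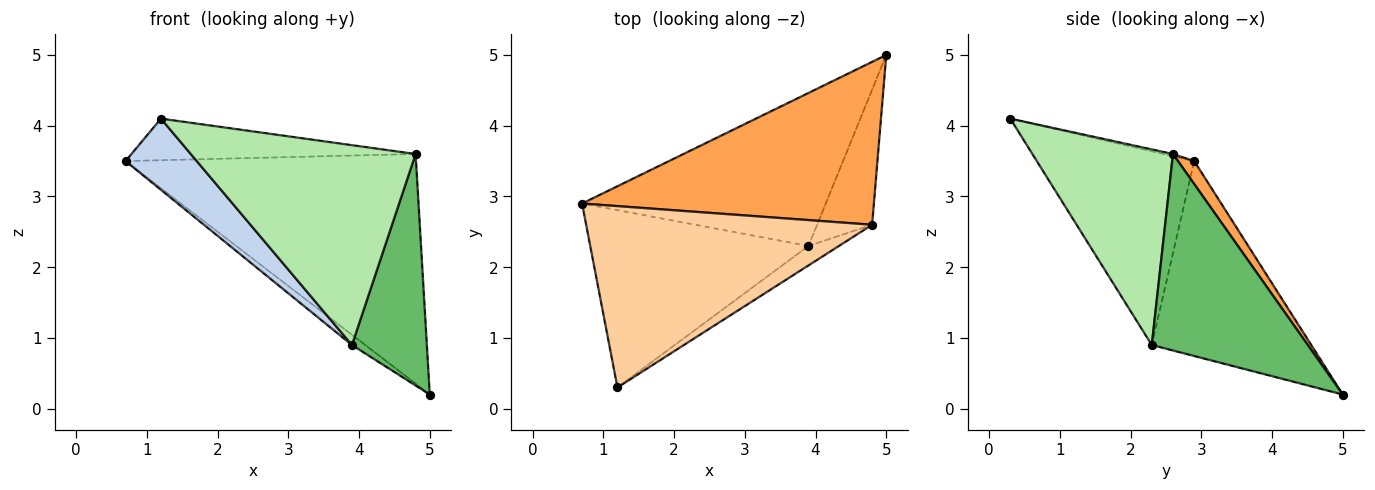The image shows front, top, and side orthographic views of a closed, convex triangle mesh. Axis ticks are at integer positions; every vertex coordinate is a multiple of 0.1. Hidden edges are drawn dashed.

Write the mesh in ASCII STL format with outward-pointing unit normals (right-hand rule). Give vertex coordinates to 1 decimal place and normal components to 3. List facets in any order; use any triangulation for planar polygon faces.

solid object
 facet normal -0.624 0.052 -0.780
  outer loop
   vertex 3.9 2.3 0.9
   vertex 0.7 2.9 3.5
   vertex 5.0 5.0 0.2
  endloop
 endfacet
 facet normal -0.636 -0.288 -0.716
  outer loop
   vertex 3.9 2.3 0.9
   vertex 1.2 0.3 4.1
   vertex 0.7 2.9 3.5
  endloop
 endfacet
 facet normal 0.046 0.815 0.578
  outer loop
   vertex 4.8 2.6 3.6
   vertex 5.0 5.0 0.2
   vertex 0.7 2.9 3.5
  endloop
 endfacet
 facet normal -0.007 0.223 0.975
  outer loop
   vertex 4.8 2.6 3.6
   vertex 0.7 2.9 3.5
   vertex 1.2 0.3 4.1
  endloop
 endfacet
 facet normal 0.874 -0.420 -0.245
  outer loop
   vertex 4.8 2.6 3.6
   vertex 3.9 2.3 0.9
   vertex 5.0 5.0 0.2
  endloop
 endfacet
 facet normal 0.528 -0.845 -0.082
  outer loop
   vertex 4.8 2.6 3.6
   vertex 1.2 0.3 4.1
   vertex 3.9 2.3 0.9
  endloop
 endfacet
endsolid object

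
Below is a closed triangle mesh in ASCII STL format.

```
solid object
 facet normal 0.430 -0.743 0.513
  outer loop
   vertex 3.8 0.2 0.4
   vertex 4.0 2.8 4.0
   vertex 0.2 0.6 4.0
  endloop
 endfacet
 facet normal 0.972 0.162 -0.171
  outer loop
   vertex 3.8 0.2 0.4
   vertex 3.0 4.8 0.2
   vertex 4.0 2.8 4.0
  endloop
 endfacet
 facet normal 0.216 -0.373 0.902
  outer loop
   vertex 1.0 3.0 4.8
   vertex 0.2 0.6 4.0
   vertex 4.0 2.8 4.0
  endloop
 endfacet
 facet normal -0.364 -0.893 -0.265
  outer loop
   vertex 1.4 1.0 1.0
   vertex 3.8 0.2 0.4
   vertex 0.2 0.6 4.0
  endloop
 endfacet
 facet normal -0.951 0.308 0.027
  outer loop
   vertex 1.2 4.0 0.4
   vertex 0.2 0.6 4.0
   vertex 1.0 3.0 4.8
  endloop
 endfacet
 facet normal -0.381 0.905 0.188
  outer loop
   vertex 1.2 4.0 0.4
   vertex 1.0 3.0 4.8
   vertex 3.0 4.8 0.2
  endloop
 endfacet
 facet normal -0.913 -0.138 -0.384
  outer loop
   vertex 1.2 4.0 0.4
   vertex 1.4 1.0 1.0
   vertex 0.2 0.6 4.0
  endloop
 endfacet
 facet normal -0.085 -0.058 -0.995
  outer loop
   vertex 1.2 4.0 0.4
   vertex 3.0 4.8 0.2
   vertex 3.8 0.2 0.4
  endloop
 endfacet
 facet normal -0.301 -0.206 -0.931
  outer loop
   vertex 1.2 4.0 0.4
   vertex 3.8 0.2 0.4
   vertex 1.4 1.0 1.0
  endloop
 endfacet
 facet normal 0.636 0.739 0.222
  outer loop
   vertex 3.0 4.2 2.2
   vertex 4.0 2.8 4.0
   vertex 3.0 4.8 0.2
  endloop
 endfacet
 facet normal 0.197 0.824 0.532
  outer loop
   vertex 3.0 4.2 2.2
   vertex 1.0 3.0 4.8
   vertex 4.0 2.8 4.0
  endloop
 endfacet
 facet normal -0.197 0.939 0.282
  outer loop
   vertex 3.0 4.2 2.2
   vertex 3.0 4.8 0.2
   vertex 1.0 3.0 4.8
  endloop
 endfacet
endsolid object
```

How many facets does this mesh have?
12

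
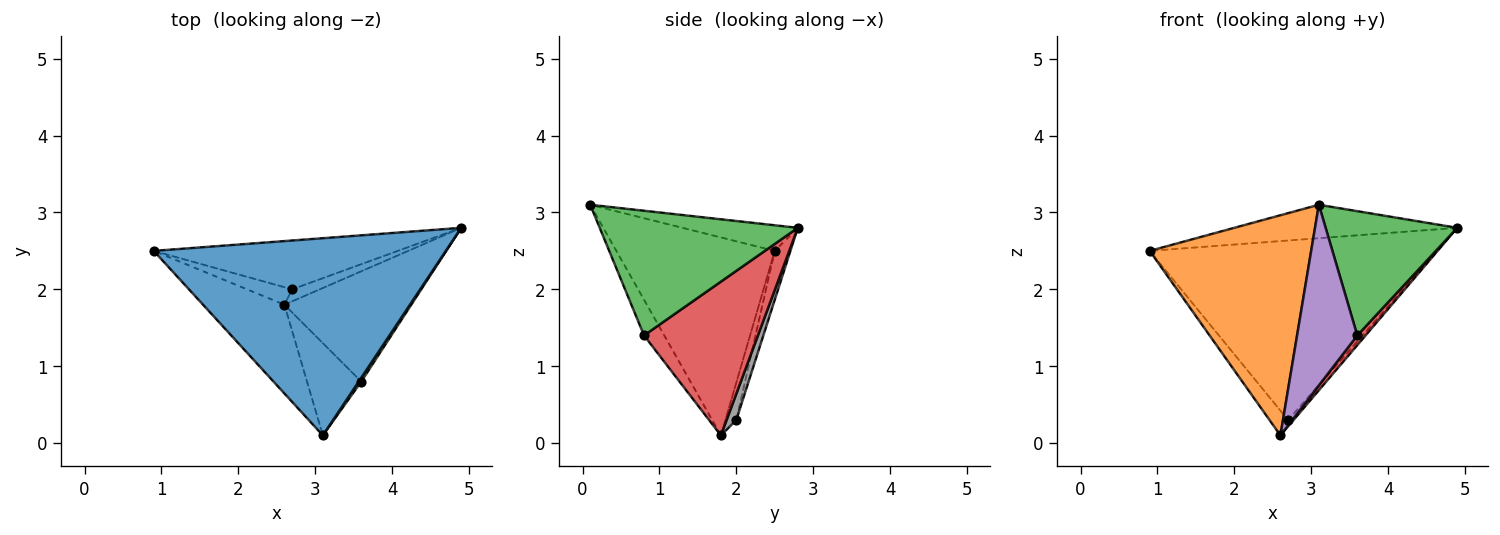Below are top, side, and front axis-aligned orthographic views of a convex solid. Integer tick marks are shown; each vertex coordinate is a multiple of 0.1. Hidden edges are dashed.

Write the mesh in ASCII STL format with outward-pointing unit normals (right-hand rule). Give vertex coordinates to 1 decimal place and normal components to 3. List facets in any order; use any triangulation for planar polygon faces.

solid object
 facet normal -0.086 0.167 0.982
  outer loop
   vertex 3.1 0.1 3.1
   vertex 4.9 2.8 2.8
   vertex 0.9 2.5 2.5
  endloop
 endfacet
 facet normal -0.673 -0.686 -0.277
  outer loop
   vertex 2.6 1.8 0.1
   vertex 3.1 0.1 3.1
   vertex 0.9 2.5 2.5
  endloop
 endfacet
 facet normal 0.833 -0.553 0.017
  outer loop
   vertex 3.6 0.8 1.4
   vertex 4.9 2.8 2.8
   vertex 3.1 0.1 3.1
  endloop
 endfacet
 facet normal 0.770 -0.056 -0.635
  outer loop
   vertex 3.6 0.8 1.4
   vertex 2.6 1.8 0.1
   vertex 4.9 2.8 2.8
  endloop
 endfacet
 facet normal -0.287 -0.853 -0.436
  outer loop
   vertex 3.6 0.8 1.4
   vertex 3.1 0.1 3.1
   vertex 2.6 1.8 0.1
  endloop
 endfacet
 facet normal -0.053 0.964 -0.262
  outer loop
   vertex 2.7 2.0 0.3
   vertex 0.9 2.5 2.5
   vertex 4.9 2.8 2.8
  endloop
 endfacet
 facet normal -0.432 0.737 -0.521
  outer loop
   vertex 2.7 2.0 0.3
   vertex 2.6 1.8 0.1
   vertex 0.9 2.5 2.5
  endloop
 endfacet
 facet normal 0.641 0.358 -0.679
  outer loop
   vertex 2.7 2.0 0.3
   vertex 4.9 2.8 2.8
   vertex 2.6 1.8 0.1
  endloop
 endfacet
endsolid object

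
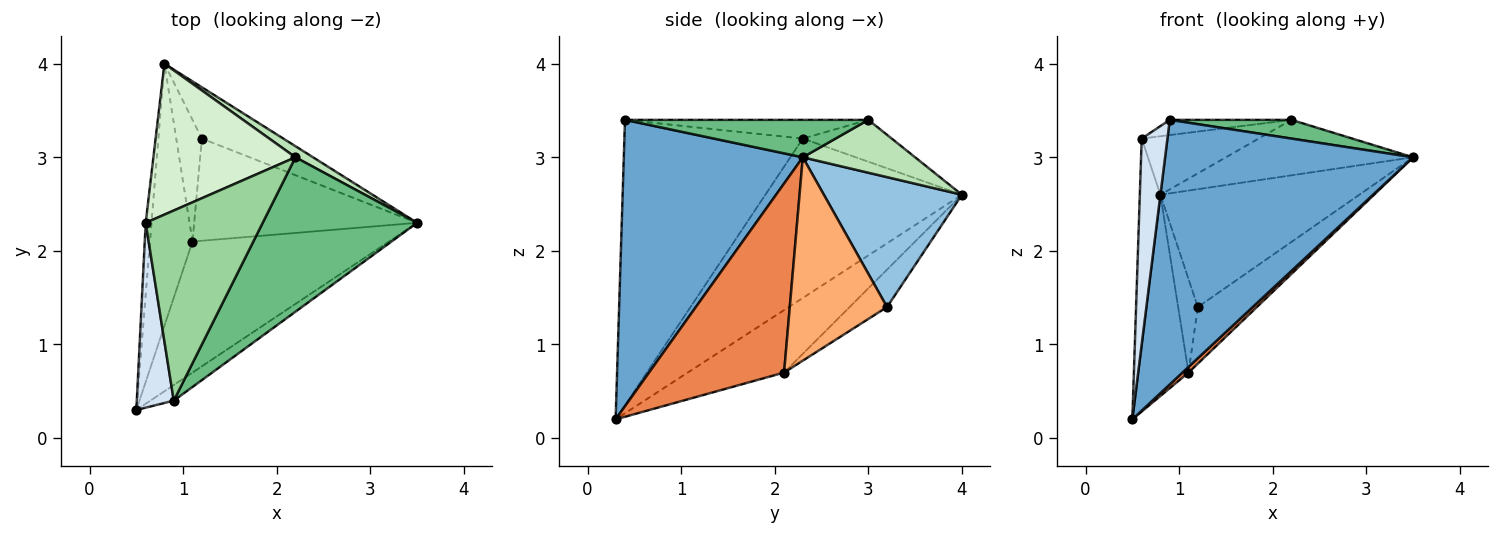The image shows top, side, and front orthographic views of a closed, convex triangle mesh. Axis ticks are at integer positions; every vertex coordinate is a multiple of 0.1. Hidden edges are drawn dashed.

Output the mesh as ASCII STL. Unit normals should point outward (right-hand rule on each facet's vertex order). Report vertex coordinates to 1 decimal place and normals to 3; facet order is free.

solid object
 facet normal 0.585 -0.810 -0.048
  outer loop
   vertex 0.9 0.4 3.4
   vertex 0.5 0.3 0.2
   vertex 3.5 2.3 3.0
  endloop
 endfacet
 facet normal 0.537 0.774 -0.337
  outer loop
   vertex 1.2 3.2 1.4
   vertex 0.8 4.0 2.6
   vertex 3.5 2.3 3.0
  endloop
 endfacet
 facet normal -0.994 0.104 -0.036
  outer loop
   vertex 0.6 2.3 3.2
   vertex 0.8 4.0 2.6
   vertex 0.5 0.3 0.2
  endloop
 endfacet
 facet normal -0.982 -0.142 0.127
  outer loop
   vertex 0.6 2.3 3.2
   vertex 0.5 0.3 0.2
   vertex 0.9 0.4 3.4
  endloop
 endfacet
 facet normal 0.693 -0.031 -0.720
  outer loop
   vertex 1.1 2.1 0.7
   vertex 3.5 2.3 3.0
   vertex 0.5 0.3 0.2
  endloop
 endfacet
 facet normal 0.624 0.378 -0.684
  outer loop
   vertex 1.1 2.1 0.7
   vertex 1.2 3.2 1.4
   vertex 3.5 2.3 3.0
  endloop
 endfacet
 facet normal -0.759 0.396 -0.516
  outer loop
   vertex 1.1 2.1 0.7
   vertex 0.5 0.3 0.2
   vertex 0.8 4.0 2.6
  endloop
 endfacet
 facet normal -0.757 0.398 -0.518
  outer loop
   vertex 1.1 2.1 0.7
   vertex 0.8 4.0 2.6
   vertex 1.2 3.2 1.4
  endloop
 endfacet
 facet normal 0.234 -0.117 0.965
  outer loop
   vertex 2.2 3.0 3.4
   vertex 0.9 0.4 3.4
   vertex 3.5 2.3 3.0
  endloop
 endfacet
 facet normal -0.157 0.079 0.984
  outer loop
   vertex 2.2 3.0 3.4
   vertex 0.6 2.3 3.2
   vertex 0.9 0.4 3.4
  endloop
 endfacet
 facet normal 0.507 0.845 0.169
  outer loop
   vertex 2.2 3.0 3.4
   vertex 3.5 2.3 3.0
   vertex 0.8 4.0 2.6
  endloop
 endfacet
 facet normal -0.265 0.348 0.899
  outer loop
   vertex 2.2 3.0 3.4
   vertex 0.8 4.0 2.6
   vertex 0.6 2.3 3.2
  endloop
 endfacet
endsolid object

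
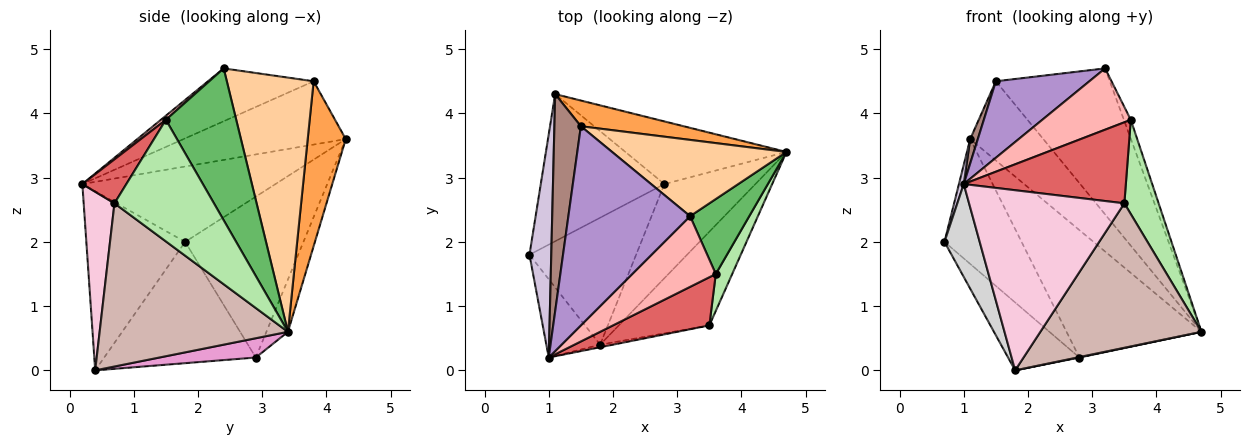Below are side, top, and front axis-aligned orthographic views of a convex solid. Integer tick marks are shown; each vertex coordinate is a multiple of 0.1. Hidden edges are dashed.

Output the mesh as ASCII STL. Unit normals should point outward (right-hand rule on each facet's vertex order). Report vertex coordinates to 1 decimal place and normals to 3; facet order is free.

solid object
 facet normal -0.704 0.459 -0.541
  outer loop
   vertex 2.8 2.9 0.2
   vertex 0.7 1.8 2.0
   vertex 1.1 4.3 3.6
  endloop
 endfacet
 facet normal -0.142 0.888 -0.437
  outer loop
   vertex 2.8 2.9 0.2
   vertex 1.1 4.3 3.6
   vertex 4.7 3.4 0.6
  endloop
 endfacet
 facet normal 0.444 0.853 0.276
  outer loop
   vertex 1.5 3.8 4.5
   vertex 4.7 3.4 0.6
   vertex 1.1 4.3 3.6
  endloop
 endfacet
 facet normal 0.560 0.734 0.384
  outer loop
   vertex 1.5 3.8 4.5
   vertex 3.2 2.4 4.7
   vertex 4.7 3.4 0.6
  endloop
 endfacet
 facet normal 0.928 0.091 0.362
  outer loop
   vertex 3.6 1.5 3.9
   vertex 4.7 3.4 0.6
   vertex 3.2 2.4 4.7
  endloop
 endfacet
 facet normal 0.938 -0.323 0.127
  outer loop
   vertex 3.6 1.5 3.9
   vertex 3.5 0.7 2.6
   vertex 4.7 3.4 0.6
  endloop
 endfacet
 facet normal 0.227 -0.837 0.498
  outer loop
   vertex 1.0 0.2 2.9
   vertex 3.5 0.7 2.6
   vertex 3.6 1.5 3.9
  endloop
 endfacet
 facet normal 0.037 -0.655 0.755
  outer loop
   vertex 1.0 0.2 2.9
   vertex 3.6 1.5 3.9
   vertex 3.2 2.4 4.7
  endloop
 endfacet
 facet normal -0.376 -0.332 0.865
  outer loop
   vertex 1.0 0.2 2.9
   vertex 3.2 2.4 4.7
   vertex 1.5 3.8 4.5
  endloop
 endfacet
 facet normal -0.960 -0.024 0.278
  outer loop
   vertex 1.0 0.2 2.9
   vertex 1.1 4.3 3.6
   vertex 0.7 1.8 2.0
  endloop
 endfacet
 facet normal -0.922 -0.043 0.386
  outer loop
   vertex 1.0 0.2 2.9
   vertex 1.5 3.8 4.5
   vertex 1.1 4.3 3.6
  endloop
 endfacet
 facet normal 0.700 -0.599 -0.389
  outer loop
   vertex 1.8 0.4 0.0
   vertex 4.7 3.4 0.6
   vertex 3.5 0.7 2.6
  endloop
 endfacet
 facet normal 0.207 -0.005 -0.978
  outer loop
   vertex 1.8 0.4 0.0
   vertex 2.8 2.9 0.2
   vertex 4.7 3.4 0.6
  endloop
 endfacet
 facet normal 0.194 -0.981 -0.014
  outer loop
   vertex 1.8 0.4 0.0
   vertex 3.5 0.7 2.6
   vertex 1.0 0.2 2.9
  endloop
 endfacet
 facet normal -0.708 0.333 -0.623
  outer loop
   vertex 1.8 0.4 0.0
   vertex 0.7 1.8 2.0
   vertex 2.8 2.9 0.2
  endloop
 endfacet
 facet normal -0.906 -0.323 -0.272
  outer loop
   vertex 1.8 0.4 0.0
   vertex 1.0 0.2 2.9
   vertex 0.7 1.8 2.0
  endloop
 endfacet
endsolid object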